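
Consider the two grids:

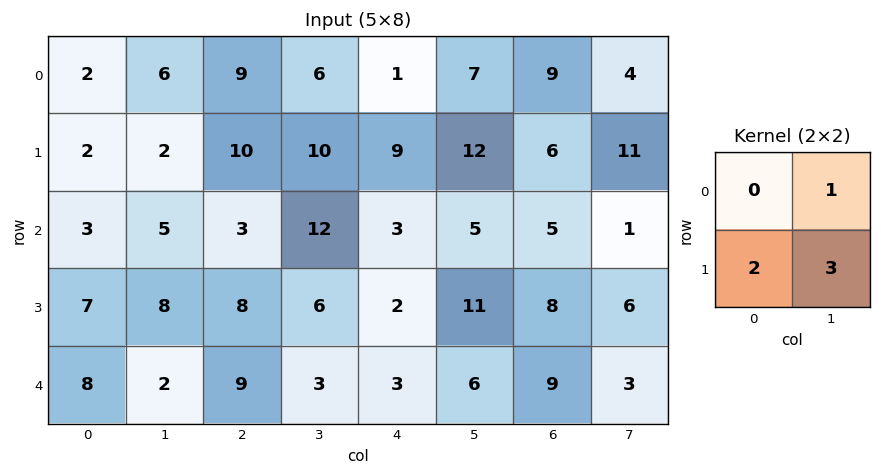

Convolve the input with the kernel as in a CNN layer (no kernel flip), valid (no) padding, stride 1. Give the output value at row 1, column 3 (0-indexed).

The receptive field on the input at this output position is [10 9 / 12 3]. Elementwise product with the kernel and sum: 9·1 + 12·2 + 3·3.

42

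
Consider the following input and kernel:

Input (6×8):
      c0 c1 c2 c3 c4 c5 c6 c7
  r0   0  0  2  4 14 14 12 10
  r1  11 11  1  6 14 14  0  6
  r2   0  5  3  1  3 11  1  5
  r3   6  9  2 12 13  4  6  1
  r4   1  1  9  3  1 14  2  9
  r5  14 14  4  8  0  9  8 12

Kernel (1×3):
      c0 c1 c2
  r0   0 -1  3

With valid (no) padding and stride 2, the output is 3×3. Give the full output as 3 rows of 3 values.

Output[0,0]: The receptive field on the input at this output position is [0 0 2]. Elementwise product with the kernel and sum: 0·-1 + 2·3.

6 38 22
4 8 -8
26 0 -8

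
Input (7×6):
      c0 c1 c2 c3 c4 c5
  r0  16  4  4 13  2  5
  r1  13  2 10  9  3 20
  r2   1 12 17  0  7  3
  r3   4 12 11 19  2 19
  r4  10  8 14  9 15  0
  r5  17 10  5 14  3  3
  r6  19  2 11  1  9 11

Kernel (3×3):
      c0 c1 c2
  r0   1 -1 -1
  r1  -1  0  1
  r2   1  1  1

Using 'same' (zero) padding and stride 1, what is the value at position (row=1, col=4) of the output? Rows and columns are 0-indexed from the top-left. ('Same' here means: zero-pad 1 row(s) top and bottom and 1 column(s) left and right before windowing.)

27

The receptive field on the zero-padded input at this output position is [13 2 5 / 9 3 20 / 0 7 3]. Elementwise product with the kernel and sum: 13·1 + 2·-1 + 5·-1 + 9·-1 + 20·1 + 0·1 + 7·1 + 3·1.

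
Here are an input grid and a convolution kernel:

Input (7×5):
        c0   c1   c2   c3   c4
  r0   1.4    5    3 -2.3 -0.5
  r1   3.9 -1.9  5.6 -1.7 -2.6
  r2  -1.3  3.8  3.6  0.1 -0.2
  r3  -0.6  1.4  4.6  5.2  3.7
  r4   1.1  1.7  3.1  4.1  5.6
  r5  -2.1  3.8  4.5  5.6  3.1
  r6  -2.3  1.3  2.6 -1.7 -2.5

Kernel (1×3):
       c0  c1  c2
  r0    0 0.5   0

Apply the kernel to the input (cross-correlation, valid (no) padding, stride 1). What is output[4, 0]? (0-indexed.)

The receptive field on the input at this output position is [1.1 1.7 3.1]. Elementwise product with the kernel and sum: 1.7·0.5.

0.85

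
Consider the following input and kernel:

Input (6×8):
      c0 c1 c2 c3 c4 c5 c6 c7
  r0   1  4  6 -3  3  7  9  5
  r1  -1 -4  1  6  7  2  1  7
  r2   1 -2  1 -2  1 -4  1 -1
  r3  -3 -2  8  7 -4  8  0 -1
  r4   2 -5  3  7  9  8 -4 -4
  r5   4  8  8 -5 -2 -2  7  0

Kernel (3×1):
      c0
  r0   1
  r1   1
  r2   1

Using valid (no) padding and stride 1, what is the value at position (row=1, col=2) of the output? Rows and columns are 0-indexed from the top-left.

10

The receptive field on the input at this output position is [1 / 1 / 8]. Elementwise product with the kernel and sum: 1·1 + 1·1 + 8·1.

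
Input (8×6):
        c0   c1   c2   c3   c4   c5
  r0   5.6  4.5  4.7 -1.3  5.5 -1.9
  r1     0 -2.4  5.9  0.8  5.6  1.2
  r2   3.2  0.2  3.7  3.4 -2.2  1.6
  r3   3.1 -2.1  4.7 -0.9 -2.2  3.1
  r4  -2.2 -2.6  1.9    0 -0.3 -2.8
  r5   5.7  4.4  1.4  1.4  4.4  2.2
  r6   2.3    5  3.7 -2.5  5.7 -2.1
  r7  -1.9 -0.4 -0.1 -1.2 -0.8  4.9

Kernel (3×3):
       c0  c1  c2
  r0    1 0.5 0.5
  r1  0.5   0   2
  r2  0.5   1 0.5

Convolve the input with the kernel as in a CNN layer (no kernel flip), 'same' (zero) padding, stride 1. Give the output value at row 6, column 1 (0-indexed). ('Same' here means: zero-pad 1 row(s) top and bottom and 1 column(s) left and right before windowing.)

15.75

The receptive field on the zero-padded input at this output position is [5.7 4.4 1.4 / 2.3 5 3.7 / -1.9 -0.4 -0.1]. Elementwise product with the kernel and sum: 5.7·1 + 4.4·0.5 + 1.4·0.5 + 2.3·0.5 + 3.7·2 + -1.9·0.5 + -0.4·1 + -0.1·0.5.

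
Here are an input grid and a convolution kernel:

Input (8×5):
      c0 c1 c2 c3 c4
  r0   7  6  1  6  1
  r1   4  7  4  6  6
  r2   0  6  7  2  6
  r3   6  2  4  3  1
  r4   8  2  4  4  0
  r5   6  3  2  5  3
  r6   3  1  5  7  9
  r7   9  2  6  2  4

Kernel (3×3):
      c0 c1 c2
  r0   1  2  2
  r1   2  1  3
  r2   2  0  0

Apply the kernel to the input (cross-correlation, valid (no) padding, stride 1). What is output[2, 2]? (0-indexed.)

The receptive field on the input at this output position is [7 2 6 / 4 3 1 / 4 4 0]. Elementwise product with the kernel and sum: 7·1 + 2·2 + 6·2 + 4·2 + 3·1 + 1·3 + 4·2.

45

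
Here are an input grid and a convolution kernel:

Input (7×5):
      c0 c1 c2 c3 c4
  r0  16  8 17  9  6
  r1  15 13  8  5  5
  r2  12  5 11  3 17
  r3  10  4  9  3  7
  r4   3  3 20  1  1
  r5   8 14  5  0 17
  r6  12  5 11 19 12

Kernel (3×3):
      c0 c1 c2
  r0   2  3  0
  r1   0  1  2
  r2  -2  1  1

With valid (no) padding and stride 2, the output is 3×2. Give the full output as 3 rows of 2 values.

Output[0,0]: The receptive field on the input at this output position is [16 8 17 / 15 13 8 / 12 5 11]. Elementwise product with the kernel and sum: 16·2 + 8·3 + 13·1 + 8·2 + 12·-2 + 5·1 + 11·1.
Output[0,1]: The receptive field on the input at this output position is [17 9 6 / 8 5 5 / 11 3 17]. Elementwise product with the kernel and sum: 17·2 + 9·3 + 5·1 + 5·2 + 11·-2 + 3·1 + 17·1.

77 74
78 10
31 86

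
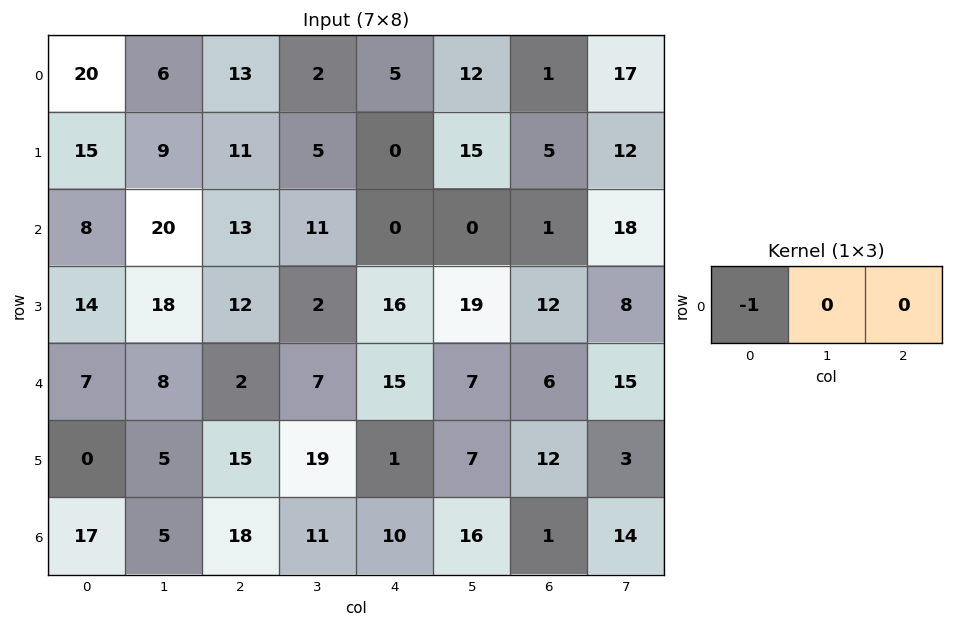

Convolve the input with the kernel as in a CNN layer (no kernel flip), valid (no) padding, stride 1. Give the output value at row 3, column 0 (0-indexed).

-14

The receptive field on the input at this output position is [14 18 12]. Elementwise product with the kernel and sum: 14·-1.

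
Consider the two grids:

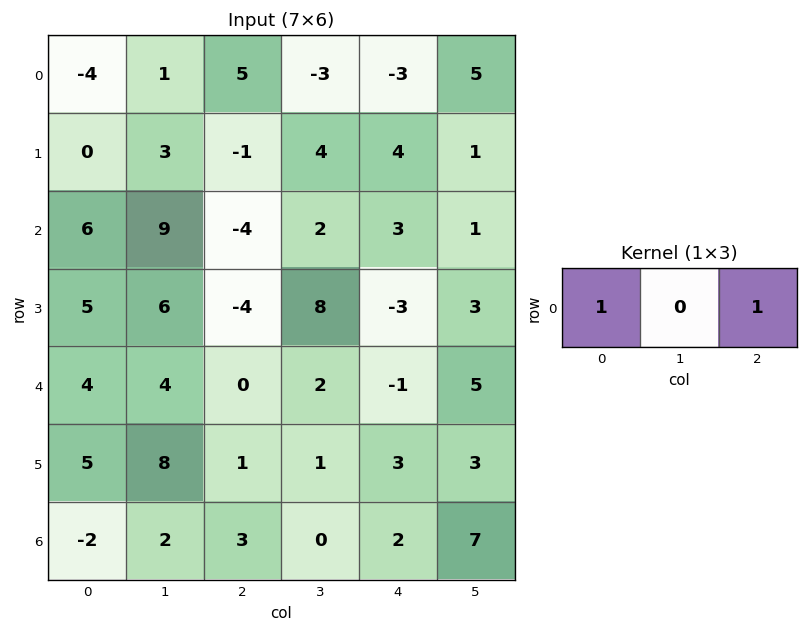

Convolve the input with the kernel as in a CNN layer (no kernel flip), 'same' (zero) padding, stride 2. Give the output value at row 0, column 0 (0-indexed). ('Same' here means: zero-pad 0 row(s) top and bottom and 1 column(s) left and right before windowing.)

The receptive field on the zero-padded input at this output position is [0 -4 1]. Elementwise product with the kernel and sum: 0·1 + 1·1.

1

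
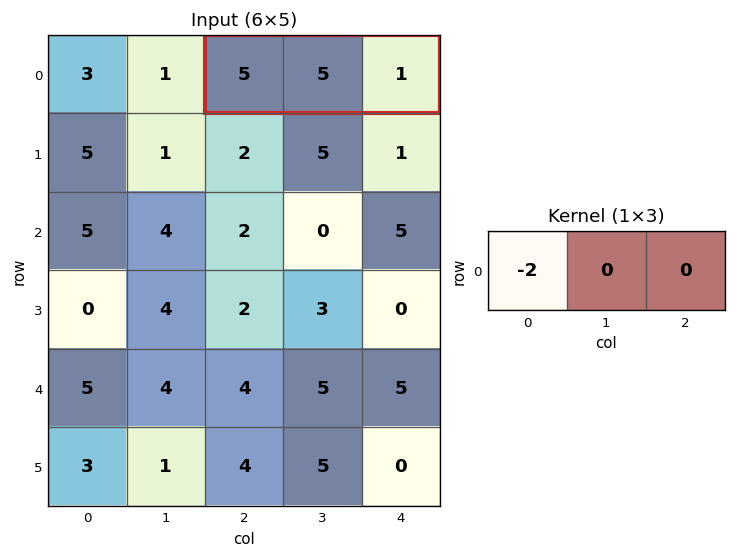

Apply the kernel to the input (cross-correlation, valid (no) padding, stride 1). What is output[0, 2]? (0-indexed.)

The receptive field on the input at this output position is [5 5 1]. Elementwise product with the kernel and sum: 5·-2.

-10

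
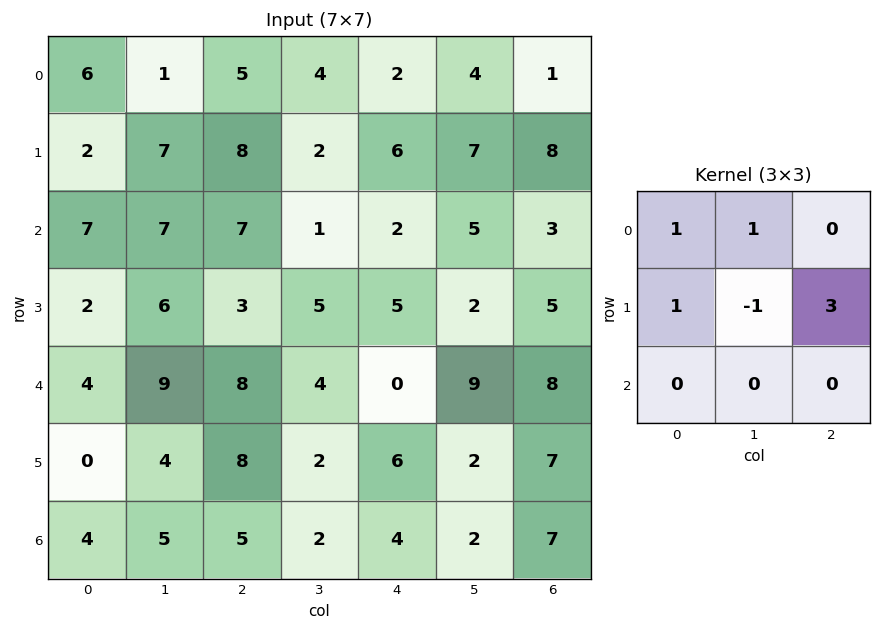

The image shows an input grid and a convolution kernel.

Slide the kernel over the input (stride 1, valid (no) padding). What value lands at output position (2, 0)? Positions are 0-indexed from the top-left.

The receptive field on the input at this output position is [7 7 7 / 2 6 3 / 4 9 8]. Elementwise product with the kernel and sum: 7·1 + 7·1 + 2·1 + 6·-1 + 3·3.

19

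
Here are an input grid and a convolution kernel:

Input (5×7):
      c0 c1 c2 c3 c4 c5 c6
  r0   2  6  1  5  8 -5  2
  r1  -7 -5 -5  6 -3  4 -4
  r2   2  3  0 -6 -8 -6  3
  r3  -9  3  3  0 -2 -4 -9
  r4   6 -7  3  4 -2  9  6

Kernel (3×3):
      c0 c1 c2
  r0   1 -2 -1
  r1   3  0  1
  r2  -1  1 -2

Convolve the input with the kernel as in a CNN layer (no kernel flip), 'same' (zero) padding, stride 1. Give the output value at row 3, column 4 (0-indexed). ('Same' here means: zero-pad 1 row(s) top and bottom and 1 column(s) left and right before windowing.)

The receptive field on the zero-padded input at this output position is [-6 -8 -6 / 0 -2 -4 / 4 -2 9]. Elementwise product with the kernel and sum: -6·1 + -8·-2 + -6·-1 + 0·3 + -4·1 + 4·-1 + -2·1 + 9·-2.

-12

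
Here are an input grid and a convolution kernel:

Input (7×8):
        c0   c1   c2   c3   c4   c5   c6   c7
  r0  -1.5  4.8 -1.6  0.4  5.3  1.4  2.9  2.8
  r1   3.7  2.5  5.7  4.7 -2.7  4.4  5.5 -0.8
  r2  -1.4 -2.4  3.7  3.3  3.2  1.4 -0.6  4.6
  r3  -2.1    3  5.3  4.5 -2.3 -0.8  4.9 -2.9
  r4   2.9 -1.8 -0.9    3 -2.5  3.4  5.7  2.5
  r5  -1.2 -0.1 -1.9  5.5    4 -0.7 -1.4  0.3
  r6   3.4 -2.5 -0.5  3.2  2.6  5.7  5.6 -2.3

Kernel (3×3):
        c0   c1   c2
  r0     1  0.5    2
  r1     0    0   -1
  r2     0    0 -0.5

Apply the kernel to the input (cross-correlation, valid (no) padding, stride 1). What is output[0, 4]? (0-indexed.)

The receptive field on the input at this output position is [5.3 1.4 2.9 / -2.7 4.4 5.5 / 3.2 1.4 -0.6]. Elementwise product with the kernel and sum: 5.3·1 + 1.4·0.5 + 2.9·2 + 5.5·-1 + -0.6·-0.5.

6.6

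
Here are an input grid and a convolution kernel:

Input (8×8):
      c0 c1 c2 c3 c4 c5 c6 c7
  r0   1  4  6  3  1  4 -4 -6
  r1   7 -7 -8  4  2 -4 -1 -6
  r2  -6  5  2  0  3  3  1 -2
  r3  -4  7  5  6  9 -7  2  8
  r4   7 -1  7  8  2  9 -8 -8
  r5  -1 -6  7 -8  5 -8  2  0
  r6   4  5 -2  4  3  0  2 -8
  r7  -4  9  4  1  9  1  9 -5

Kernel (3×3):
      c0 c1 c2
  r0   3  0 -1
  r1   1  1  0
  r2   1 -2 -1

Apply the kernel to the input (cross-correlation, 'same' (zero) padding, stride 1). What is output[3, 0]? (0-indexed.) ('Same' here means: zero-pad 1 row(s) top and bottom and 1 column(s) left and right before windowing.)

-22

The receptive field on the zero-padded input at this output position is [0 -6 5 / 0 -4 7 / 0 7 -1]. Elementwise product with the kernel and sum: 0·3 + 5·-1 + 0·1 + -4·1 + 0·1 + 7·-2 + -1·-1.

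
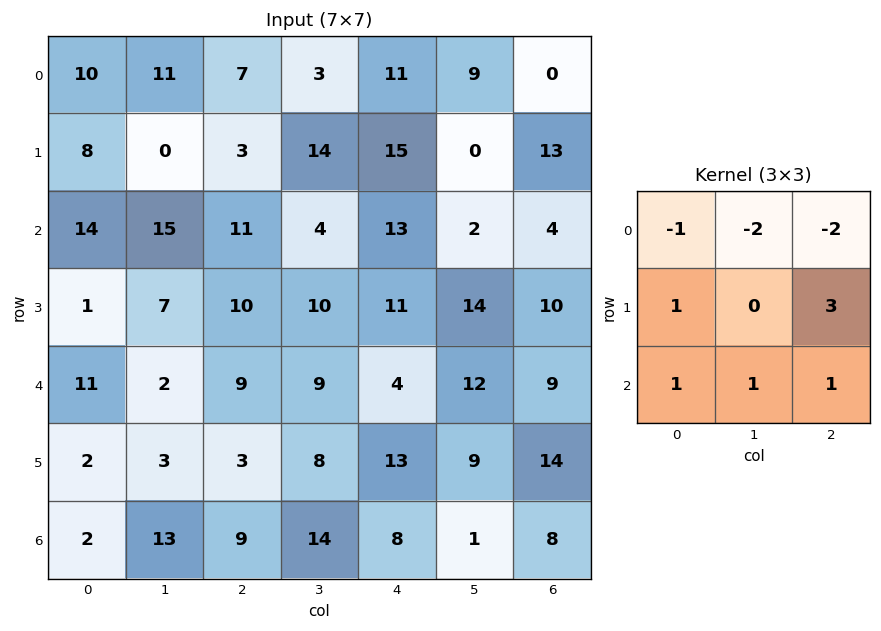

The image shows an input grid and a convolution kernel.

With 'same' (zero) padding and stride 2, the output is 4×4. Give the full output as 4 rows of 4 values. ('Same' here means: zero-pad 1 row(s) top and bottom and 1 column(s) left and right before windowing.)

41 37 59 22
37 20 1 0
-5 -4 15 1
29 30 -35 -36

Output[0,0]: The receptive field on the zero-padded input at this output position is [0 0 0 / 0 10 11 / 0 8 0]. Elementwise product with the kernel and sum: 0·-1 + 0·-2 + 0·-2 + 0·1 + 11·3 + 0·1 + 8·1 + 0·1.
Output[0,1]: The receptive field on the zero-padded input at this output position is [0 0 0 / 11 7 3 / 0 3 14]. Elementwise product with the kernel and sum: 0·-1 + 0·-2 + 0·-2 + 11·1 + 3·3 + 0·1 + 3·1 + 14·1.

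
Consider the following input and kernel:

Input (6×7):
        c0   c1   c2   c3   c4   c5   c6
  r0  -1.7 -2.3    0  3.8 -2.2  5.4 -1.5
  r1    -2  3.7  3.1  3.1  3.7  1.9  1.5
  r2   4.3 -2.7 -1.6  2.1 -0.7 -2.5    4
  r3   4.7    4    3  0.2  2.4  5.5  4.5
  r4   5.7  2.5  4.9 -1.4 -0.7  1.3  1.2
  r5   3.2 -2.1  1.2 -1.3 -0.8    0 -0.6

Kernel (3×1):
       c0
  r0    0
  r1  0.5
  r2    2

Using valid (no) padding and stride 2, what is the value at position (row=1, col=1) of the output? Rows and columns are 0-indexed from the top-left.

11.3

The receptive field on the input at this output position is [-1.6 / 3 / 4.9]. Elementwise product with the kernel and sum: 3·0.5 + 4.9·2.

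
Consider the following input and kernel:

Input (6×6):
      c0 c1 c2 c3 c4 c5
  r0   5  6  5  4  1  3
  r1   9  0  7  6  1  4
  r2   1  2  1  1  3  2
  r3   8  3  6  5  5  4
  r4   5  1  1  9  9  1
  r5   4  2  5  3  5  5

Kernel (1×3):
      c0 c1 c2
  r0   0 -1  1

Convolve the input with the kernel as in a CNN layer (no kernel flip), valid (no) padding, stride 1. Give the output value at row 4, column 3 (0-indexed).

-8

The receptive field on the input at this output position is [9 9 1]. Elementwise product with the kernel and sum: 9·-1 + 1·1.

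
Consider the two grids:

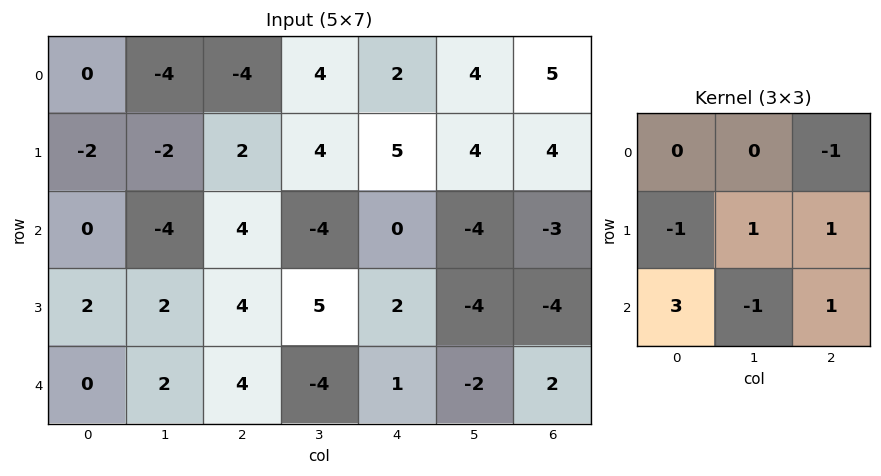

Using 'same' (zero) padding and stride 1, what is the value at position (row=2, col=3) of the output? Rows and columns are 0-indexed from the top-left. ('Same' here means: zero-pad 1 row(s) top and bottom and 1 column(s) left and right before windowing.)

-4

The receptive field on the zero-padded input at this output position is [2 4 5 / 4 -4 0 / 4 5 2]. Elementwise product with the kernel and sum: 5·-1 + 4·-1 + -4·1 + 0·1 + 4·3 + 5·-1 + 2·1.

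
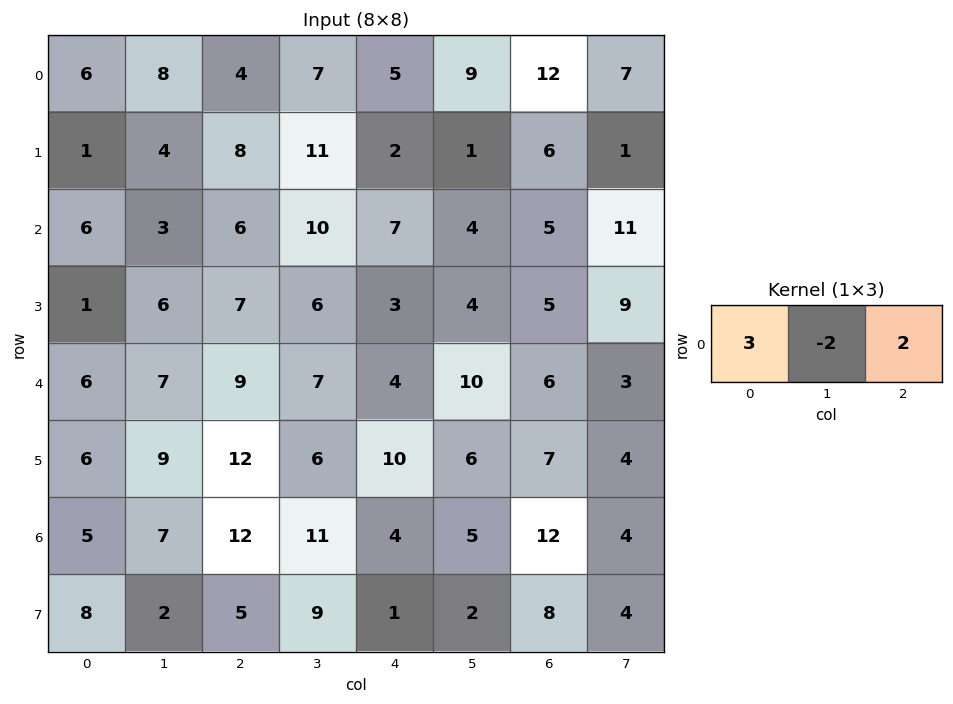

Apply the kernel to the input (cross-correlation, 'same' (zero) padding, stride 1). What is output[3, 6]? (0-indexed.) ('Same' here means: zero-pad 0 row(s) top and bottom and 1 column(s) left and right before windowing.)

20

The receptive field on the zero-padded input at this output position is [4 5 9]. Elementwise product with the kernel and sum: 4·3 + 5·-2 + 9·2.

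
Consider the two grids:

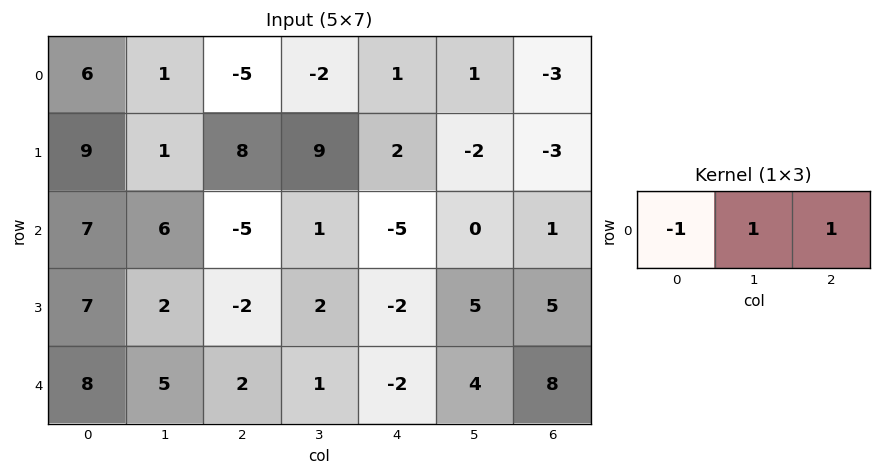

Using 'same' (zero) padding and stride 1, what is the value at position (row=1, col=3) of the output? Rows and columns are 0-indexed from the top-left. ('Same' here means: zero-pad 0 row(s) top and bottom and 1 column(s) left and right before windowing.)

3

The receptive field on the zero-padded input at this output position is [8 9 2]. Elementwise product with the kernel and sum: 8·-1 + 9·1 + 2·1.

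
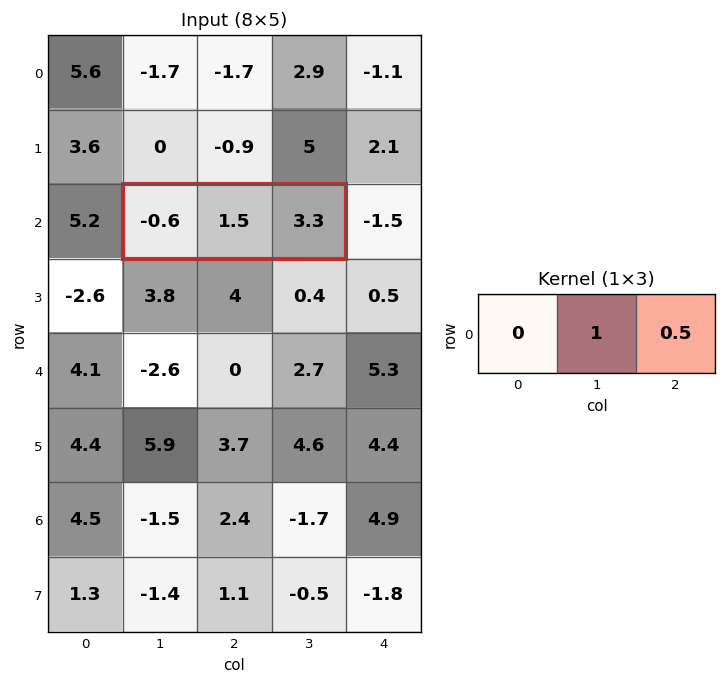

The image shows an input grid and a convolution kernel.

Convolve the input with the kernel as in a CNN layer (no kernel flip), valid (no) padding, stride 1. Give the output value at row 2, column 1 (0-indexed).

3.15

The receptive field on the input at this output position is [-0.6 1.5 3.3]. Elementwise product with the kernel and sum: 1.5·1 + 3.3·0.5.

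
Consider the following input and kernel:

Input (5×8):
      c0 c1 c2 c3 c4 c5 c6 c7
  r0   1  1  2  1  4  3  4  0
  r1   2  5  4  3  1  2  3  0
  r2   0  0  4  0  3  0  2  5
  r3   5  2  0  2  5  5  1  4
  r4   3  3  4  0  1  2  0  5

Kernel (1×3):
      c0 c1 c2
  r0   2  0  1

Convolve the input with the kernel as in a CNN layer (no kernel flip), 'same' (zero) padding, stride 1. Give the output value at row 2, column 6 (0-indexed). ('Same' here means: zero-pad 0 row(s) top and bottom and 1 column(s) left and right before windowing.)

The receptive field on the zero-padded input at this output position is [0 2 5]. Elementwise product with the kernel and sum: 0·2 + 5·1.

5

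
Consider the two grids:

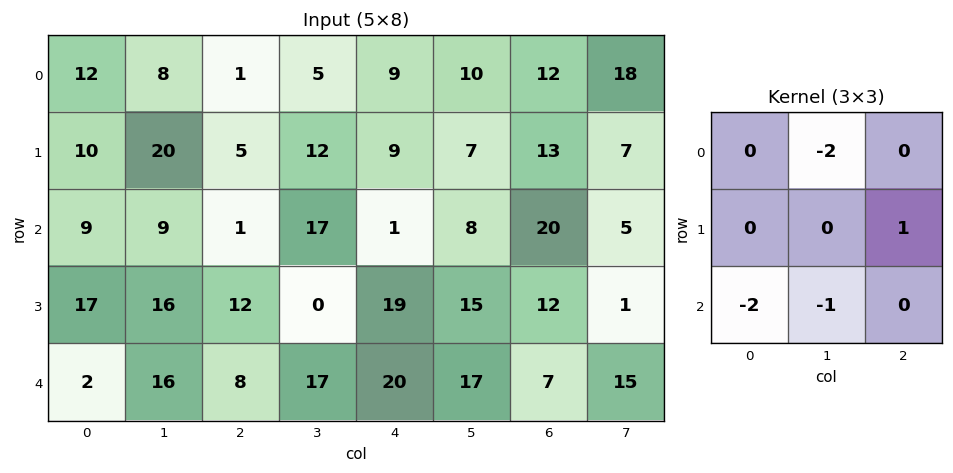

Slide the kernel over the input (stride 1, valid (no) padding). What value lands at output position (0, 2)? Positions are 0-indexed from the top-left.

The receptive field on the input at this output position is [1 5 9 / 5 12 9 / 1 17 1]. Elementwise product with the kernel and sum: 5·-2 + 9·1 + 1·-2 + 17·-1.

-20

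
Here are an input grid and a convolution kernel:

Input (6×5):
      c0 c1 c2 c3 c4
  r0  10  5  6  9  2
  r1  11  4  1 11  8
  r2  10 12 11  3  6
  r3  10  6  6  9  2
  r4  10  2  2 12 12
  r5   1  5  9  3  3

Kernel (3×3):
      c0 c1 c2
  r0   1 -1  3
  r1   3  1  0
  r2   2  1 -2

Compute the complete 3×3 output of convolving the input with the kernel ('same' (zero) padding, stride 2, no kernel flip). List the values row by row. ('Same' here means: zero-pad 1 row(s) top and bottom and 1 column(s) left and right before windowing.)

Output[0,0]: The receptive field on the zero-padded input at this output position is [0 0 0 / 0 10 5 / 0 11 4]. Elementwise product with the kernel and sum: 0·1 + 0·-1 + 0·3 + 0·3 + 10·1 + 0·2 + 11·1 + 4·-2.
Output[0,1]: The receptive field on the zero-padded input at this output position is [0 0 0 / 5 6 9 / 4 1 11]. Elementwise product with the kernel and sum: 0·1 + 0·-1 + 0·3 + 5·3 + 6·1 + 4·2 + 1·1 + 11·-2.

13 8 59
9 83 38
9 48 64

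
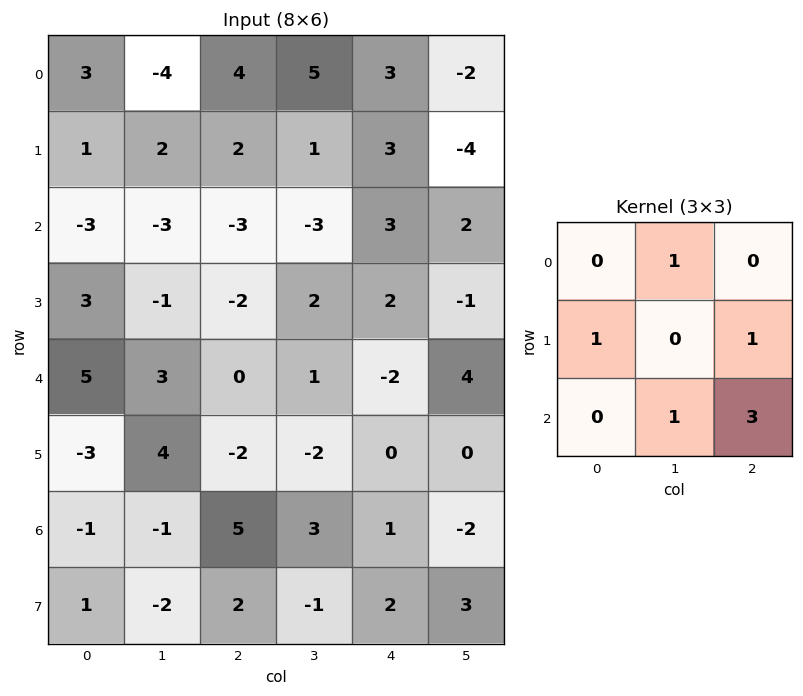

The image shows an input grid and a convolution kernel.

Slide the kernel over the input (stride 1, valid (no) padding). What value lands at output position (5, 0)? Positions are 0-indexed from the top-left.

12

The receptive field on the input at this output position is [-3 4 -2 / -1 -1 5 / 1 -2 2]. Elementwise product with the kernel and sum: 4·1 + -1·1 + 5·1 + -2·1 + 2·3.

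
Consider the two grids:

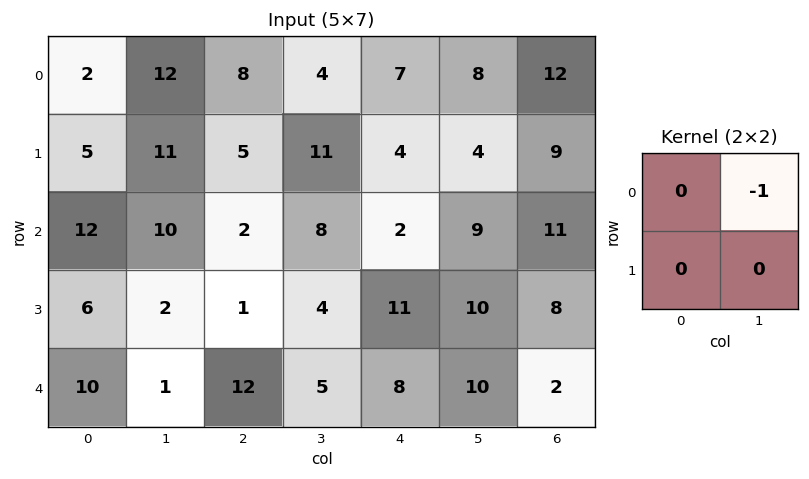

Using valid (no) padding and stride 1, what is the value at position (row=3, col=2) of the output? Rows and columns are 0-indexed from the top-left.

-4

The receptive field on the input at this output position is [1 4 / 12 5]. Elementwise product with the kernel and sum: 4·-1.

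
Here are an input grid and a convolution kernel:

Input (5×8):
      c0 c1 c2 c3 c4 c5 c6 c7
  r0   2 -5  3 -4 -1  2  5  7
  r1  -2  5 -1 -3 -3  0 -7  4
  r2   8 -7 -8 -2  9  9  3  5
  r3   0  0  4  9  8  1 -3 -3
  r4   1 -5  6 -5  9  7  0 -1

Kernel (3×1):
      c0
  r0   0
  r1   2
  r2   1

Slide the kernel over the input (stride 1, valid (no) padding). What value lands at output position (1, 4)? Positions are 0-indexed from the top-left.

26

The receptive field on the input at this output position is [-3 / 9 / 8]. Elementwise product with the kernel and sum: 9·2 + 8·1.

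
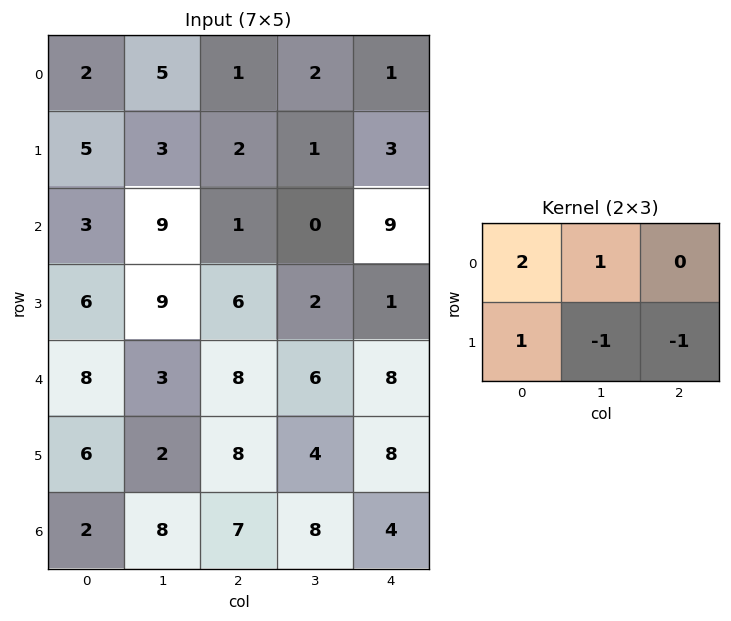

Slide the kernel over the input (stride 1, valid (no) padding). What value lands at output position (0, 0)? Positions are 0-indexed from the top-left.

9

The receptive field on the input at this output position is [2 5 1 / 5 3 2]. Elementwise product with the kernel and sum: 2·2 + 5·1 + 5·1 + 3·-1 + 2·-1.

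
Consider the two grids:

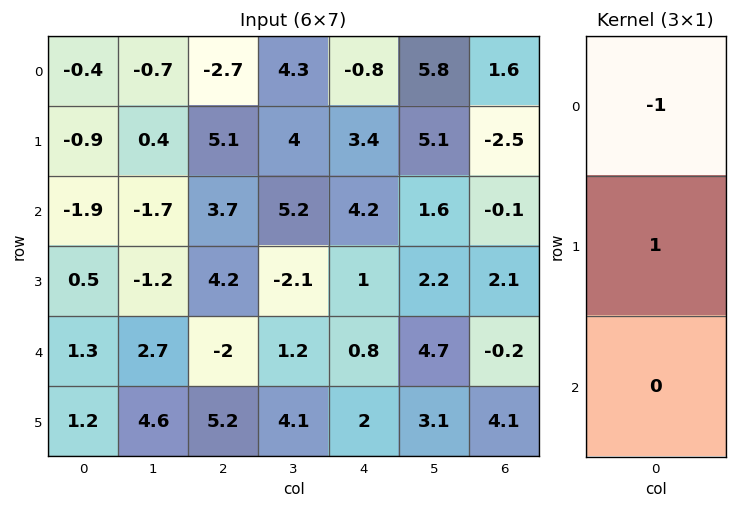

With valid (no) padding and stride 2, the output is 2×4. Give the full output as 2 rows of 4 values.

-0.5 7.8 4.2 -4.1
2.4 0.5 -3.2 2.2

Output[0,0]: The receptive field on the input at this output position is [-0.4 / -0.9 / -1.9]. Elementwise product with the kernel and sum: -0.4·-1 + -0.9·1.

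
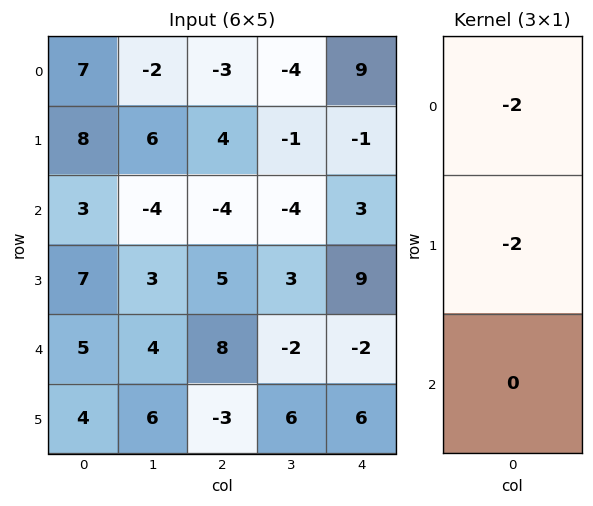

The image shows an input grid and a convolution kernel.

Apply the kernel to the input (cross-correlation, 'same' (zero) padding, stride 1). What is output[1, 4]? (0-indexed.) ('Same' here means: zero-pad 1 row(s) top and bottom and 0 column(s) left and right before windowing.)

The receptive field on the zero-padded input at this output position is [9 / -1 / 3]. Elementwise product with the kernel and sum: 9·-2 + -1·-2.

-16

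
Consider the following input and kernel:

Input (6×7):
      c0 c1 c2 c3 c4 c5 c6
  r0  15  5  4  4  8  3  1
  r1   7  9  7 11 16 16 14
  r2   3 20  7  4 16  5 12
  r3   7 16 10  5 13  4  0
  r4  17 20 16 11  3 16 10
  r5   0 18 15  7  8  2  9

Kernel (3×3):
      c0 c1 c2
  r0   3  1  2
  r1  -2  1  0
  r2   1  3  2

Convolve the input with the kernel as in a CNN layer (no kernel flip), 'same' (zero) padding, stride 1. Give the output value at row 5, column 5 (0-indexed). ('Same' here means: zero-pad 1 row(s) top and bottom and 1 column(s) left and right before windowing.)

The receptive field on the zero-padded input at this output position is [3 16 10 / 8 2 9 / 0 0 0]. Elementwise product with the kernel and sum: 3·3 + 16·1 + 10·2 + 8·-2 + 2·1 + 0·1 + 0·3 + 0·2.

31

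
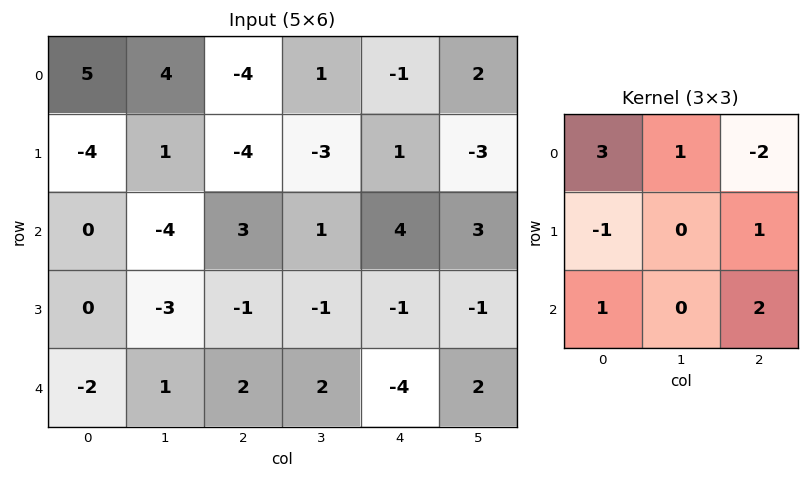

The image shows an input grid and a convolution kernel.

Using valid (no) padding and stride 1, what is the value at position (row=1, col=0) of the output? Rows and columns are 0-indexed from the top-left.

The receptive field on the input at this output position is [-4 1 -4 / 0 -4 3 / 0 -3 -1]. Elementwise product with the kernel and sum: -4·3 + 1·1 + -4·-2 + 0·-1 + 3·1 + 0·1 + -1·2.

-2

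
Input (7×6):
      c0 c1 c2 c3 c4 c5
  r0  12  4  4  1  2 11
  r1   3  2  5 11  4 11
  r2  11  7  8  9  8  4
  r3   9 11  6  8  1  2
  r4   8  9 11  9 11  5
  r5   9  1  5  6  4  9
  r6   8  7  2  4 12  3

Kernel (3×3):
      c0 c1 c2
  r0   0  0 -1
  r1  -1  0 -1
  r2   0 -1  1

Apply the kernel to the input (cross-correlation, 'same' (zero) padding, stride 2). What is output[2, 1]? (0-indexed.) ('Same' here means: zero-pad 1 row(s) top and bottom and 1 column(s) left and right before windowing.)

The receptive field on the zero-padded input at this output position is [11 6 8 / 9 11 9 / 1 5 6]. Elementwise product with the kernel and sum: 8·-1 + 9·-1 + 9·-1 + 5·-1 + 6·1.

-25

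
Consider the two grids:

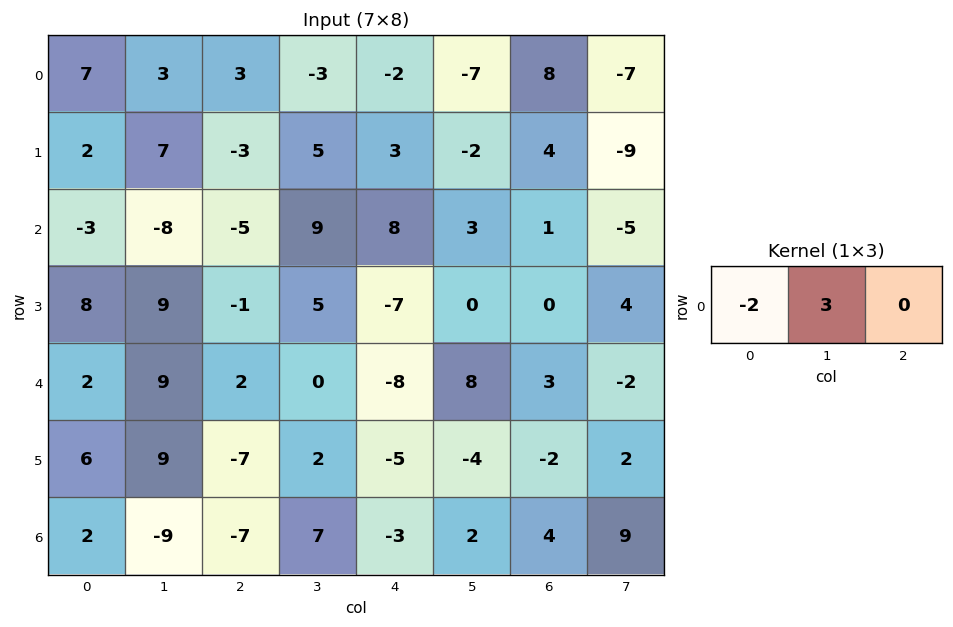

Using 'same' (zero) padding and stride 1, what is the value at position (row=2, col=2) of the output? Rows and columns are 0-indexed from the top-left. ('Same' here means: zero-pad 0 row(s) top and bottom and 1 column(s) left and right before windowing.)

1

The receptive field on the zero-padded input at this output position is [-8 -5 9]. Elementwise product with the kernel and sum: -8·-2 + -5·3.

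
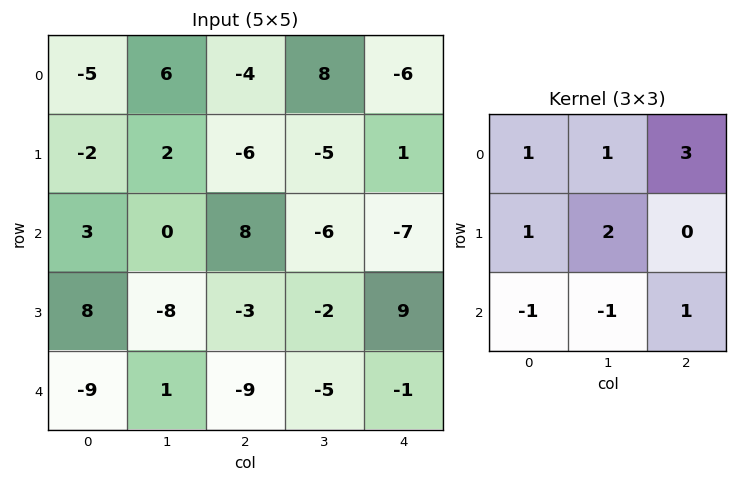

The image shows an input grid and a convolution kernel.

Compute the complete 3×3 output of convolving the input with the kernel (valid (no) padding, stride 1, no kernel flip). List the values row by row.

-4 2 -39
-18 6 2
18 -21 -13

Output[0,0]: The receptive field on the input at this output position is [-5 6 -4 / -2 2 -6 / 3 0 8]. Elementwise product with the kernel and sum: -5·1 + 6·1 + -4·3 + -2·1 + 2·2 + 3·-1 + 0·-1 + 8·1.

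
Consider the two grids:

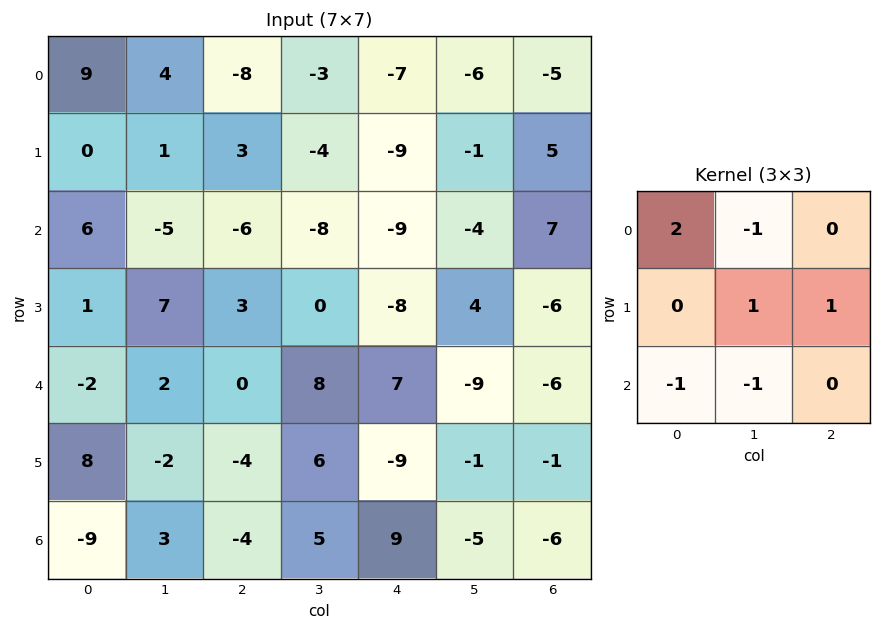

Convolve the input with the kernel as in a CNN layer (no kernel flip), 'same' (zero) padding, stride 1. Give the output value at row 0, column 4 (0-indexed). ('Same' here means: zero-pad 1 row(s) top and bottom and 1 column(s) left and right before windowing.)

0

The receptive field on the zero-padded input at this output position is [0 0 0 / -3 -7 -6 / -4 -9 -1]. Elementwise product with the kernel and sum: 0·2 + 0·-1 + -7·1 + -6·1 + -4·-1 + -9·-1.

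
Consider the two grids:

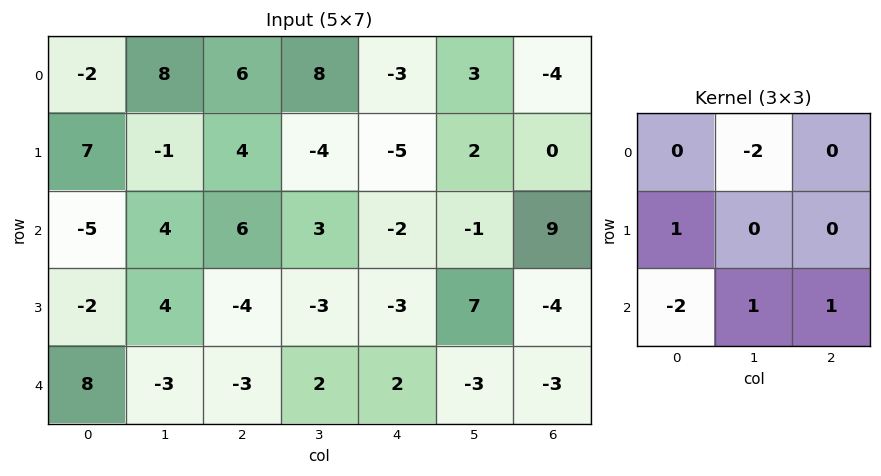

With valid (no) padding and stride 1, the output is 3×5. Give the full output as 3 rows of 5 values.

Output[0,0]: The receptive field on the input at this output position is [-2 8 6 / 7 -1 4 / -5 4 6]. Elementwise product with the kernel and sum: 8·-2 + 7·1 + -5·-2 + 4·1 + 6·1.
Output[0,1]: The receptive field on the input at this output position is [8 6 8 / -1 4 -4 / 4 6 3]. Elementwise product with the kernel and sum: 6·-2 + -1·1 + 4·-2 + 6·1 + 3·1.

11 -12 -23 -7 1
1 -19 16 23 3
-32 -3 0 -4 -11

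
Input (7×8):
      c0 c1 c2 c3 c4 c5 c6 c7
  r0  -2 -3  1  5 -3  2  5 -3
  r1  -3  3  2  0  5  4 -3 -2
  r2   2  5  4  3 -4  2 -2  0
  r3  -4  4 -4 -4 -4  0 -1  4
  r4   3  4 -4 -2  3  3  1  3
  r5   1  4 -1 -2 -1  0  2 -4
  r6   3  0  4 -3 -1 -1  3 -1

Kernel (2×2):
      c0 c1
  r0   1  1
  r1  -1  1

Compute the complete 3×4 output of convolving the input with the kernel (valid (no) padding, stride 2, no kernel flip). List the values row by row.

Output[0,0]: The receptive field on the input at this output position is [-2 -3 / -3 3]. Elementwise product with the kernel and sum: -2·1 + -3·1 + -3·-1 + 3·1.
Output[0,1]: The receptive field on the input at this output position is [1 5 / 2 0]. Elementwise product with the kernel and sum: 1·1 + 5·1 + 2·-1 + 0·1.

1 4 -2 3
15 7 2 3
10 -7 7 -2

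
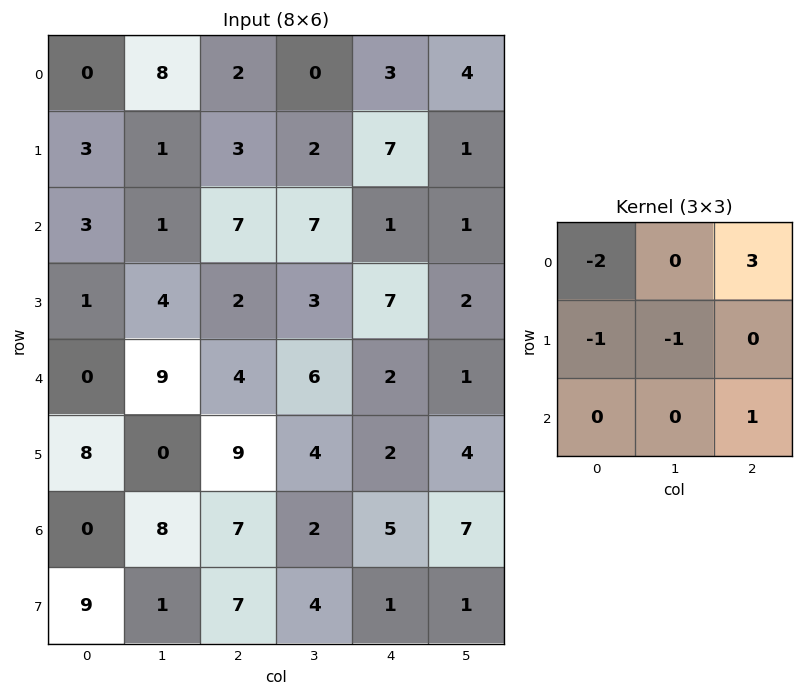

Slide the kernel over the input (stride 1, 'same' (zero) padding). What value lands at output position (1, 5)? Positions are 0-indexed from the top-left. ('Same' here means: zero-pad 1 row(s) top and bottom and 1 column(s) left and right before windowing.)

-14

The receptive field on the zero-padded input at this output position is [3 4 0 / 7 1 0 / 1 1 0]. Elementwise product with the kernel and sum: 3·-2 + 0·3 + 7·-1 + 1·-1 + 0·1.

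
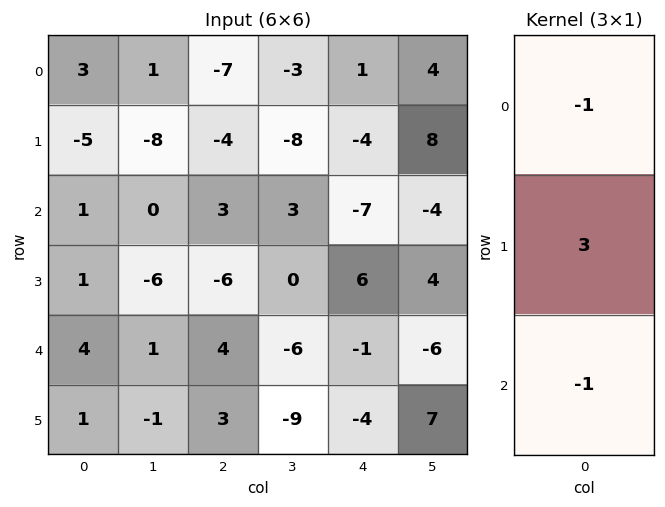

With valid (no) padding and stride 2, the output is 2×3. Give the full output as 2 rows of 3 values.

Output[0,0]: The receptive field on the input at this output position is [3 / -5 / 1]. Elementwise product with the kernel and sum: 3·-1 + -5·3 + 1·-1.
Output[0,1]: The receptive field on the input at this output position is [-7 / -4 / 3]. Elementwise product with the kernel and sum: -7·-1 + -4·3 + 3·-1.

-19 -8 -6
-2 -25 26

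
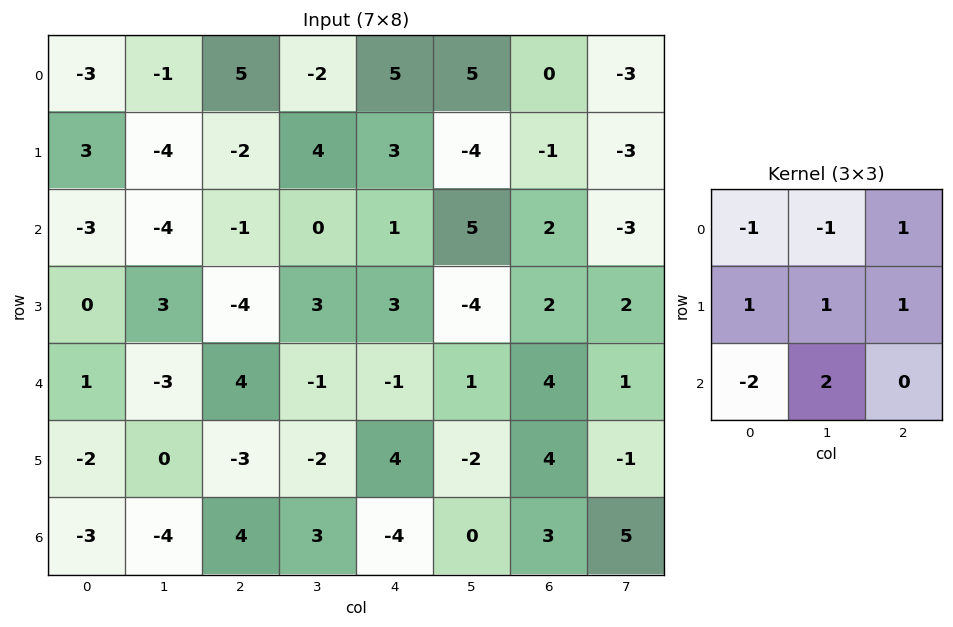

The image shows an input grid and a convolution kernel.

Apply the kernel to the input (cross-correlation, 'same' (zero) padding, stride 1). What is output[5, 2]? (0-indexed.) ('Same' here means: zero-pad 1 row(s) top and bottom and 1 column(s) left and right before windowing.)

The receptive field on the zero-padded input at this output position is [-3 4 -1 / 0 -3 -2 / -4 4 3]. Elementwise product with the kernel and sum: -3·-1 + 4·-1 + -1·1 + 0·1 + -3·1 + -2·1 + -4·-2 + 4·2.

9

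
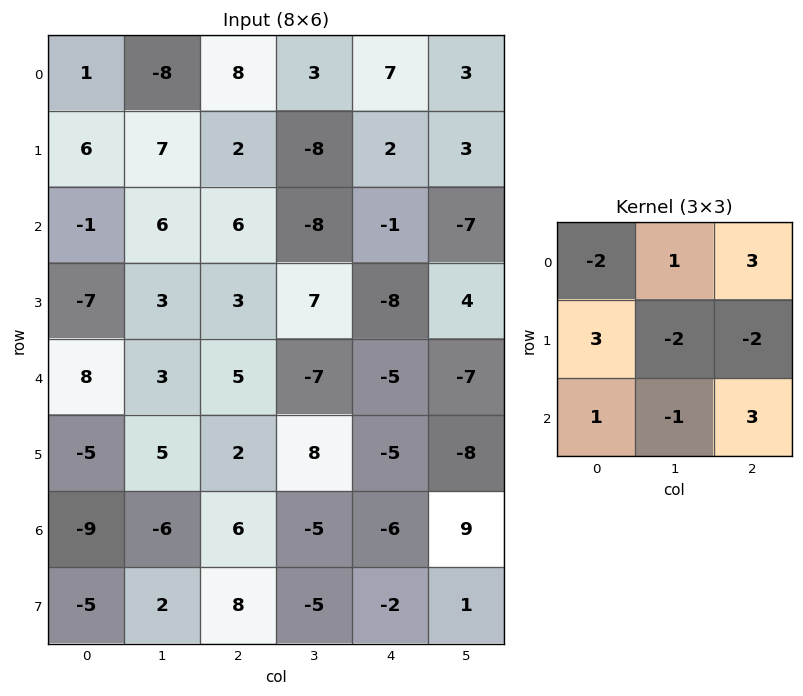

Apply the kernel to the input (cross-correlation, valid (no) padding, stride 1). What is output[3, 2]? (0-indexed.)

The receptive field on the input at this output position is [3 7 -8 / 5 -7 -5 / 2 8 -5]. Elementwise product with the kernel and sum: 3·-2 + 7·1 + -8·3 + 5·3 + -7·-2 + -5·-2 + 2·1 + 8·-1 + -5·3.

-5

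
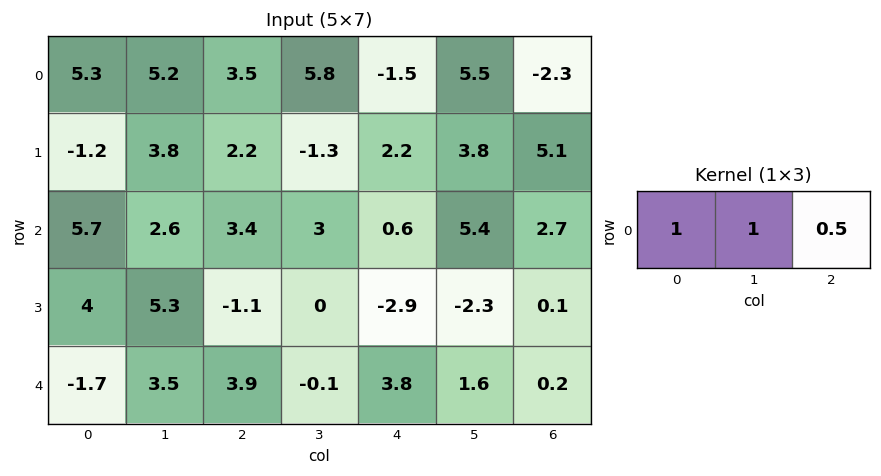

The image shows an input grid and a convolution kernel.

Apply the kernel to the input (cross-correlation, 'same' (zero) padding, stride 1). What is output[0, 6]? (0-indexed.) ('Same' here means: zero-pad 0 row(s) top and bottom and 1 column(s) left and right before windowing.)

The receptive field on the zero-padded input at this output position is [5.5 -2.3 0]. Elementwise product with the kernel and sum: 5.5·1 + -2.3·1 + 0·0.5.

3.2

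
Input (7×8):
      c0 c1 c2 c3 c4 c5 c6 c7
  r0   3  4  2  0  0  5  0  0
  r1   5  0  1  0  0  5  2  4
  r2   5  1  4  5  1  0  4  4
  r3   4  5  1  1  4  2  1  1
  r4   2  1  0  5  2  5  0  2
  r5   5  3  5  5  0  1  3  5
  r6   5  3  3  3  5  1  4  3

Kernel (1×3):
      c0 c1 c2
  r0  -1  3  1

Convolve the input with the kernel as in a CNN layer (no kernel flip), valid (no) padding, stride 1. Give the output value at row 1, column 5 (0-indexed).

The receptive field on the input at this output position is [5 2 4]. Elementwise product with the kernel and sum: 5·-1 + 2·3 + 4·1.

5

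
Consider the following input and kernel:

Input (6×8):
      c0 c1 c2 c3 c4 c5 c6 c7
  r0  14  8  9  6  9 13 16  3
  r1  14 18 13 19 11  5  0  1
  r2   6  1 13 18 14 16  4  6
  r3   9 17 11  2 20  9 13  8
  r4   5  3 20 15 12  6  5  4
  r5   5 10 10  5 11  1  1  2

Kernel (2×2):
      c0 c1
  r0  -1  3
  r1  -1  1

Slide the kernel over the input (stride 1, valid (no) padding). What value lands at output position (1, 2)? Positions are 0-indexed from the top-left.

The receptive field on the input at this output position is [13 19 / 13 18]. Elementwise product with the kernel and sum: 13·-1 + 19·3 + 13·-1 + 18·1.

49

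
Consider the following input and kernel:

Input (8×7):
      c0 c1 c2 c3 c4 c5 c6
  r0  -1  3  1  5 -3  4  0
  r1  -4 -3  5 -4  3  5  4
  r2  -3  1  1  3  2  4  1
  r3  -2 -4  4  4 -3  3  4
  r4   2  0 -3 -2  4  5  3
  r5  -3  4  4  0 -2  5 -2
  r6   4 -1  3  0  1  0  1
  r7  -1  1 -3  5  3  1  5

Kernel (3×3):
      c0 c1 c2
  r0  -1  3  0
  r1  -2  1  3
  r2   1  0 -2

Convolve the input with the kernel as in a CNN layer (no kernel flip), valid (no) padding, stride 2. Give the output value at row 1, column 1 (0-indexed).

-16

The receptive field on the input at this output position is [1 3 2 / 4 4 -3 / -3 -2 4]. Elementwise product with the kernel and sum: 1·-1 + 3·3 + 4·-2 + 4·1 + -3·3 + -3·1 + 4·-2.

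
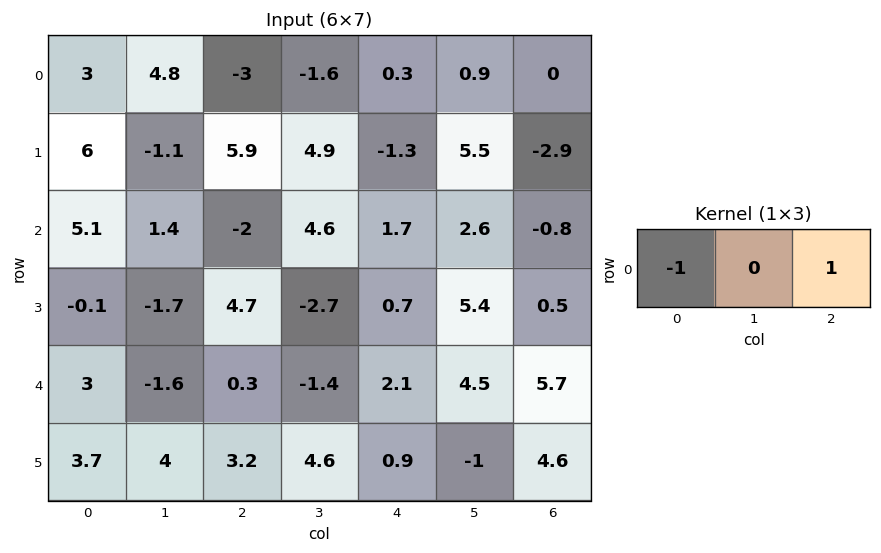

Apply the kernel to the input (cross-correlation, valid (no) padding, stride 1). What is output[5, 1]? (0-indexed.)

0.6

The receptive field on the input at this output position is [4 3.2 4.6]. Elementwise product with the kernel and sum: 4·-1 + 4.6·1.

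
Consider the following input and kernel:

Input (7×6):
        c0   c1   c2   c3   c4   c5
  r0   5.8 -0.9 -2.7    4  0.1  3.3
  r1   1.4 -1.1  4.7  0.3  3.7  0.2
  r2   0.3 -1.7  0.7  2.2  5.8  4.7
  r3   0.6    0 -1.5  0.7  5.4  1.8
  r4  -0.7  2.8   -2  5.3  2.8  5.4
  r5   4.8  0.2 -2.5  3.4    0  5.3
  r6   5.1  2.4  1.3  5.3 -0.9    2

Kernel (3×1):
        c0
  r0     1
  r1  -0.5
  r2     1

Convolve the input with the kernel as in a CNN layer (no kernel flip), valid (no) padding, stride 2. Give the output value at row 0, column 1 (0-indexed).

-4.35

The receptive field on the input at this output position is [-2.7 / 4.7 / 0.7]. Elementwise product with the kernel and sum: -2.7·1 + 4.7·-0.5 + 0.7·1.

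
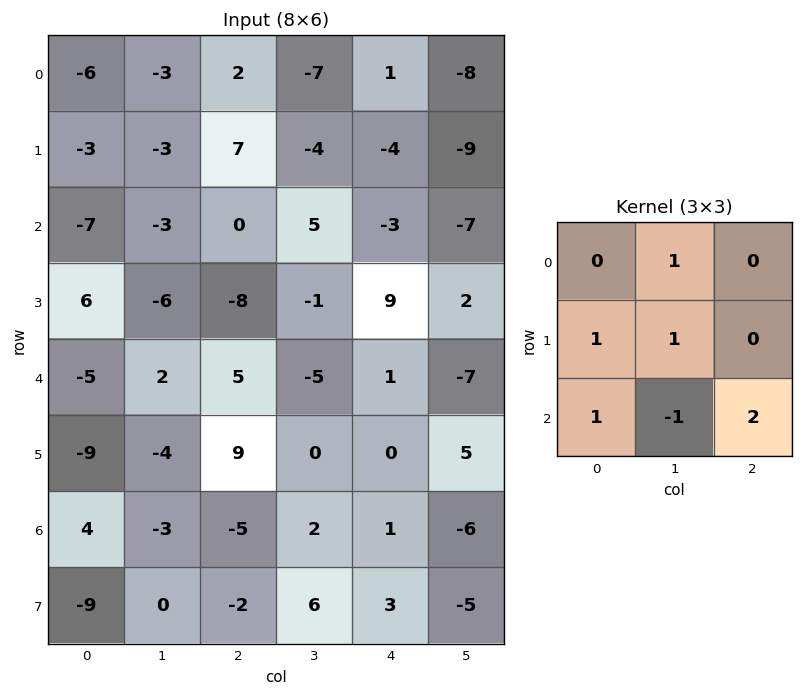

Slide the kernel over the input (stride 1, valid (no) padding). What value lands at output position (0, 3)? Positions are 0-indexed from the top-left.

The receptive field on the input at this output position is [-7 1 -8 / -4 -4 -9 / 5 -3 -7]. Elementwise product with the kernel and sum: 1·1 + -4·1 + -4·1 + 5·1 + -3·-1 + -7·2.

-13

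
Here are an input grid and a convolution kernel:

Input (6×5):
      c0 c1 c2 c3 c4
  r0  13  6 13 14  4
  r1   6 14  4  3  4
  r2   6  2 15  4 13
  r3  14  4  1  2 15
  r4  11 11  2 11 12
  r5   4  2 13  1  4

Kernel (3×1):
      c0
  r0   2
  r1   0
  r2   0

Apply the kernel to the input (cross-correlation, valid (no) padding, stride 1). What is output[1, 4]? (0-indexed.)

8

The receptive field on the input at this output position is [4 / 13 / 15]. Elementwise product with the kernel and sum: 4·2.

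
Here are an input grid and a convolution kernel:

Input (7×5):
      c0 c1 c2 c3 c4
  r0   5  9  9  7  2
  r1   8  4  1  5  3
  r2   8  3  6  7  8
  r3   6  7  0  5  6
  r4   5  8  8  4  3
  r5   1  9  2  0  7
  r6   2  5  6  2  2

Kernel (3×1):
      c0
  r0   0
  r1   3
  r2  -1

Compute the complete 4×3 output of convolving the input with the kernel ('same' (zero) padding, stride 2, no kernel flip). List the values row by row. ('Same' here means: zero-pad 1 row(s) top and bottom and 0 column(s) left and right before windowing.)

7 26 3
18 18 18
14 22 2
6 18 6

Output[0,0]: The receptive field on the zero-padded input at this output position is [0 / 5 / 8]. Elementwise product with the kernel and sum: 5·3 + 8·-1.
Output[0,1]: The receptive field on the zero-padded input at this output position is [0 / 9 / 1]. Elementwise product with the kernel and sum: 9·3 + 1·-1.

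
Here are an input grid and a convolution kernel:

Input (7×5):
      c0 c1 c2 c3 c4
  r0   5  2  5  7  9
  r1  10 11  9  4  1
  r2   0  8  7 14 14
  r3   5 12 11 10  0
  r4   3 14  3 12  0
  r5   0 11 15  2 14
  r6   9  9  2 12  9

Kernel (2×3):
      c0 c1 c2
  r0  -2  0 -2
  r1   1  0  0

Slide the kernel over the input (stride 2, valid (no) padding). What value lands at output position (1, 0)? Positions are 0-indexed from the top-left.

The receptive field on the input at this output position is [0 8 7 / 5 12 11]. Elementwise product with the kernel and sum: 0·-2 + 7·-2 + 5·1.

-9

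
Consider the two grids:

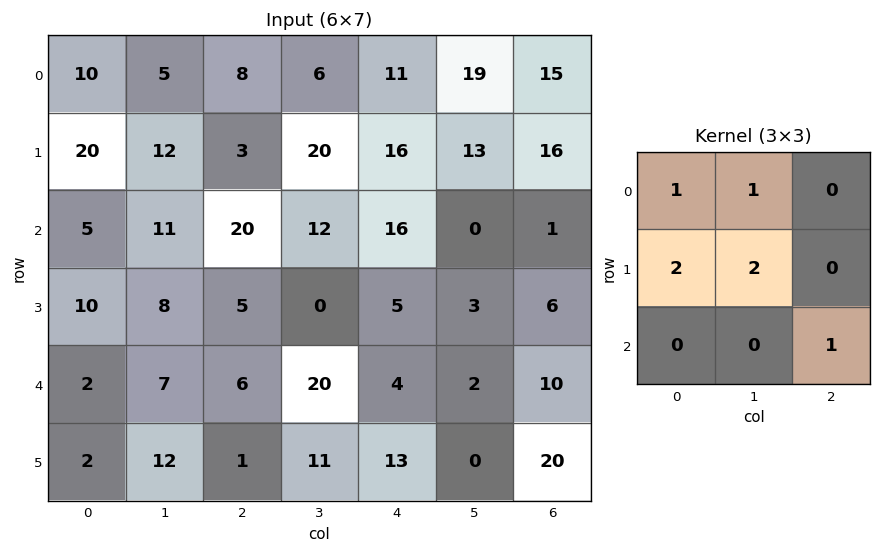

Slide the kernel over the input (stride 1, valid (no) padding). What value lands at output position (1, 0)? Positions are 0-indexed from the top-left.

69

The receptive field on the input at this output position is [20 12 3 / 5 11 20 / 10 8 5]. Elementwise product with the kernel and sum: 20·1 + 12·1 + 5·2 + 11·2 + 5·1.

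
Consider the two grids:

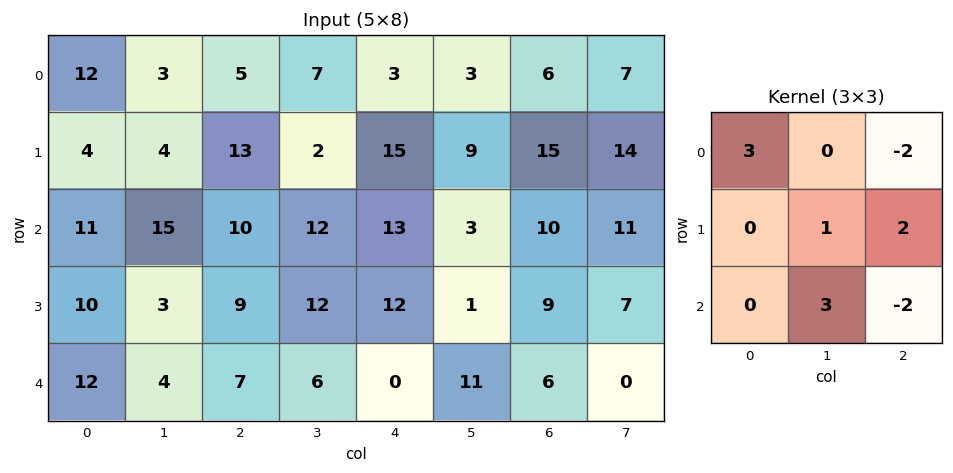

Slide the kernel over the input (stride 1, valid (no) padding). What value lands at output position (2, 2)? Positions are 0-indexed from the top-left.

58

The receptive field on the input at this output position is [10 12 13 / 9 12 12 / 7 6 0]. Elementwise product with the kernel and sum: 10·3 + 13·-2 + 12·1 + 12·2 + 6·3 + 0·-2.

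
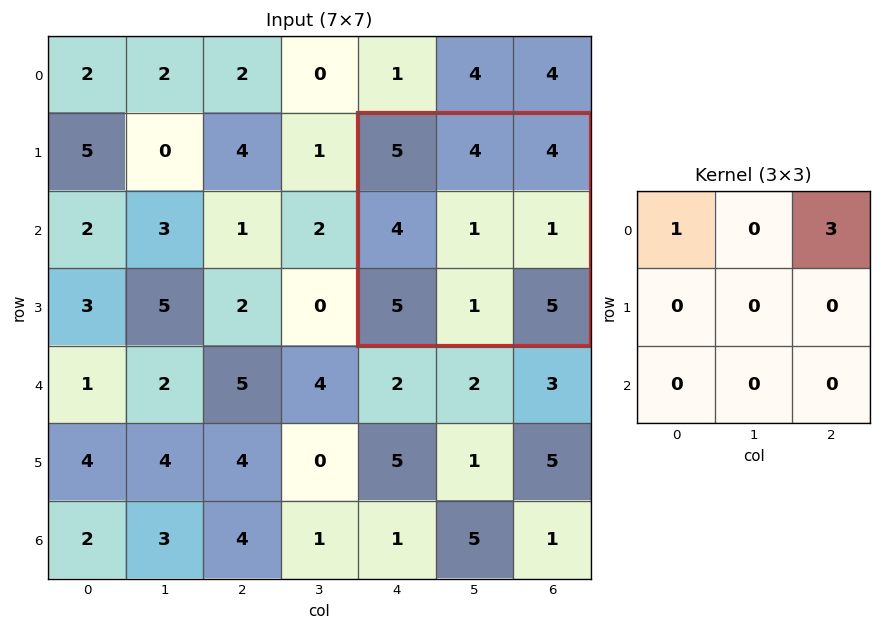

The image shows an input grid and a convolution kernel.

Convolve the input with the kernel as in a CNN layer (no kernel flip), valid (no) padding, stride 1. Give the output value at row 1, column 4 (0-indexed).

The receptive field on the input at this output position is [5 4 4 / 4 1 1 / 5 1 5]. Elementwise product with the kernel and sum: 5·1 + 4·3.

17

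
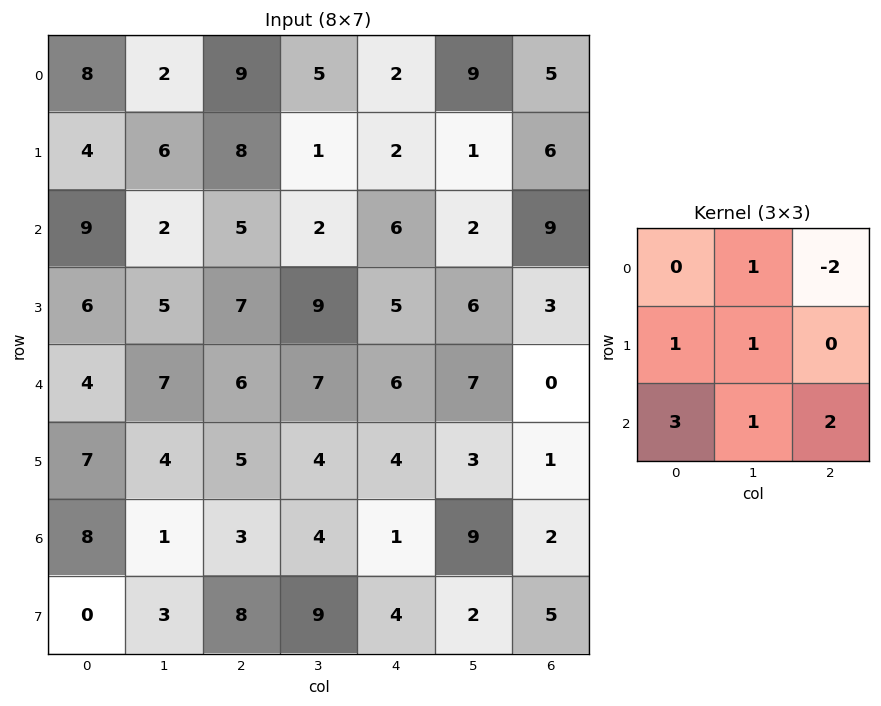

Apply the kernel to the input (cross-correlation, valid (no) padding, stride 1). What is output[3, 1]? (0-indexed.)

The receptive field on the input at this output position is [5 7 9 / 7 6 7 / 4 5 4]. Elementwise product with the kernel and sum: 7·1 + 9·-2 + 7·1 + 6·1 + 4·3 + 5·1 + 4·2.

27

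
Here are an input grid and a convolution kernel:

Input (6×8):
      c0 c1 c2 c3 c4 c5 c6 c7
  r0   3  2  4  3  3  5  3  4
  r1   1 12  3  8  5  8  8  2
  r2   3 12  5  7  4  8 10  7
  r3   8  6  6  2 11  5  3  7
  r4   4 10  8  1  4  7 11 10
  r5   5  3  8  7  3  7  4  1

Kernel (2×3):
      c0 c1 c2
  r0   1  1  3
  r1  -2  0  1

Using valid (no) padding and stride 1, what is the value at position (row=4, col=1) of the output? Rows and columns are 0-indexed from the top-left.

22

The receptive field on the input at this output position is [10 8 1 / 3 8 7]. Elementwise product with the kernel and sum: 10·1 + 8·1 + 1·3 + 3·-2 + 7·1.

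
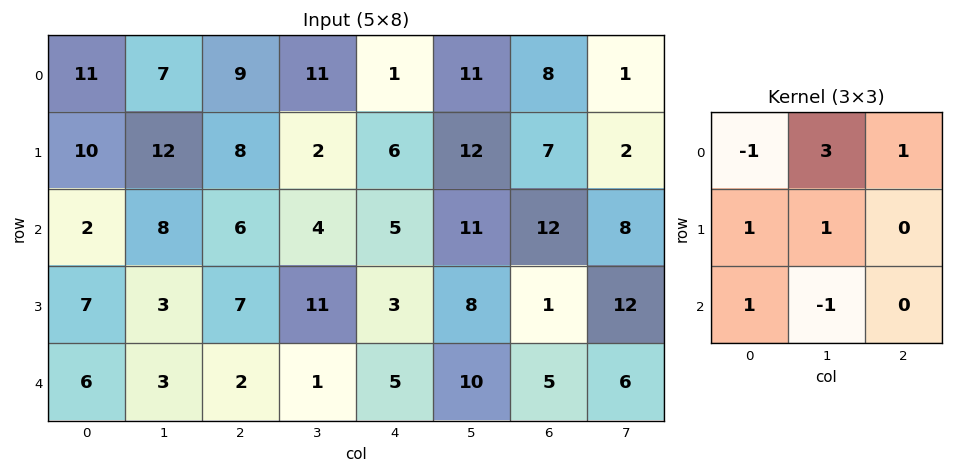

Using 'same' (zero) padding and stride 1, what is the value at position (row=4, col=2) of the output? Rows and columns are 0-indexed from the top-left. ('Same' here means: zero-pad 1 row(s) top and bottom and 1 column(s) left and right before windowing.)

The receptive field on the zero-padded input at this output position is [3 7 11 / 3 2 1 / 0 0 0]. Elementwise product with the kernel and sum: 3·-1 + 7·3 + 11·1 + 3·1 + 2·1 + 0·1 + 0·-1.

34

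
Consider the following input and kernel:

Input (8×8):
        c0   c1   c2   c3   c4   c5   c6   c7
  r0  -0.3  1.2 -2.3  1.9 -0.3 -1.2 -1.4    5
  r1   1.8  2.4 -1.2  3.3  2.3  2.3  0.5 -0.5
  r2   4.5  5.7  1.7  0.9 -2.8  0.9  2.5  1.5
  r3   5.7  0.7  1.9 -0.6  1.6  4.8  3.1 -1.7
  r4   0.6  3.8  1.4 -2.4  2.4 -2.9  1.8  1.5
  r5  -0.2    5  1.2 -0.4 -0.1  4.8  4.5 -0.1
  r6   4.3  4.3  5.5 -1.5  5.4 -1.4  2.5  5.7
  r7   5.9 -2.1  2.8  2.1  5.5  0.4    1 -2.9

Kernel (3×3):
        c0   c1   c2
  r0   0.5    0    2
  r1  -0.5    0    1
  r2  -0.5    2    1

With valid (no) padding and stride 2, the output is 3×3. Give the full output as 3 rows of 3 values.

Output[0,0]: The receptive field on the input at this output position is [-0.3 1.2 -2.3 / 1.8 2.4 -1.2 / 4.5 5.7 1.7]. Elementwise product with the kernel and sum: -0.3·0.5 + -2.3·2 + 1.8·-0.5 + -1.2·1 + 4.5·-0.5 + 5.7·2 + 1.7·1.
Output[0,1]: The receptive field on the input at this output position is [-2.3 1.9 -0.3 / -1.2 3.3 2.3 / 1.7 0.9 -2.8]. Elementwise product with the kernel and sum: -2.3·0.5 + -0.3·2 + -1.2·-0.5 + 2.3·1 + 1.7·-0.5 + 0.9·2 + -2.8·1.

4 -0.7 2.1
13.4 -7.2 0.7
16.35 4.45 6.35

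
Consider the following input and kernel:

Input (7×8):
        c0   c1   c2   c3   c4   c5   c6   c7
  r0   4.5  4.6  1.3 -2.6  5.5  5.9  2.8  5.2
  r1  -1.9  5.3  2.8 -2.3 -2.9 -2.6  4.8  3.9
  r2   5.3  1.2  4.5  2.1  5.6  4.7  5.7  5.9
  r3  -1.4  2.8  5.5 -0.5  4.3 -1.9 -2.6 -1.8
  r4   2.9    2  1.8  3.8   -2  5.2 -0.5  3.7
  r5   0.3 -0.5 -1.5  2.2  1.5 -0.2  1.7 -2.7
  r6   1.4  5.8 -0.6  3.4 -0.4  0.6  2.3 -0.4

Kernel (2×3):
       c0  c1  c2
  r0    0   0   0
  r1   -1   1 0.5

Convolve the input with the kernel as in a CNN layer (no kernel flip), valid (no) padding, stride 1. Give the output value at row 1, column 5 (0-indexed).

3.95

The receptive field on the input at this output position is [-2.6 4.8 3.9 / 4.7 5.7 5.9]. Elementwise product with the kernel and sum: 4.7·-1 + 5.7·1 + 5.9·0.5.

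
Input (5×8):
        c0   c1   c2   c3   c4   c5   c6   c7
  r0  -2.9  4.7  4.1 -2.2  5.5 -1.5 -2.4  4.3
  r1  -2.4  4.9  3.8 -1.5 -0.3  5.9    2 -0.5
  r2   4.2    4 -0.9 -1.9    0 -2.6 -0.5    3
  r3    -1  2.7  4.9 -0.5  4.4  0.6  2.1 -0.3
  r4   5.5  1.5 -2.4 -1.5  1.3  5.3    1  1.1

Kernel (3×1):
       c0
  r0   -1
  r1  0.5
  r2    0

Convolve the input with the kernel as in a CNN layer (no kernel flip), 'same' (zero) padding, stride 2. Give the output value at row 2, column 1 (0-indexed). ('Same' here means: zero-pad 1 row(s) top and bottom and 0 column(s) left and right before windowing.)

The receptive field on the zero-padded input at this output position is [4.9 / -2.4 / 0]. Elementwise product with the kernel and sum: 4.9·-1 + -2.4·0.5.

-6.1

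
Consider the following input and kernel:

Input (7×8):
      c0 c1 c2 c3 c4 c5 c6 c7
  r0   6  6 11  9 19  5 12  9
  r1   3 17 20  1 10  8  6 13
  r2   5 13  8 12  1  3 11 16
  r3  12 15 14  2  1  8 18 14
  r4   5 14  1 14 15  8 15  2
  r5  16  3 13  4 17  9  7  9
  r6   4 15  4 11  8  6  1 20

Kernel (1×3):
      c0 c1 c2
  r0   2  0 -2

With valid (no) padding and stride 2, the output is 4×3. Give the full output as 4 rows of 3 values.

-10 -16 14
-6 14 -20
8 -28 0
0 -8 14

Output[0,0]: The receptive field on the input at this output position is [6 6 11]. Elementwise product with the kernel and sum: 6·2 + 11·-2.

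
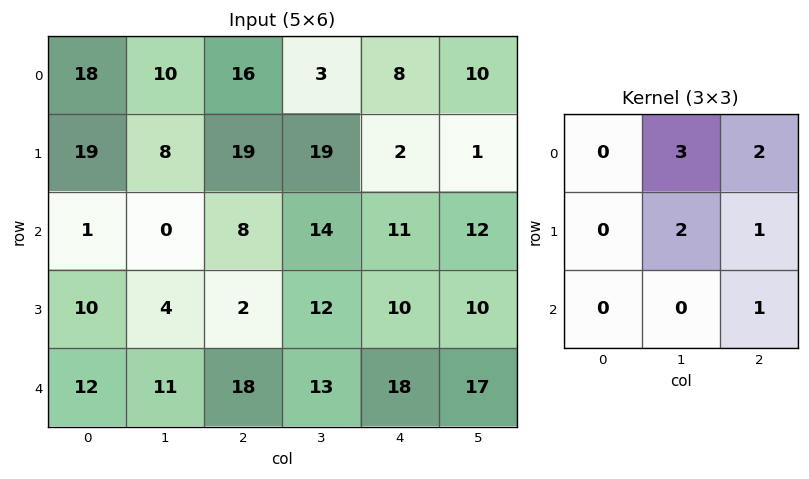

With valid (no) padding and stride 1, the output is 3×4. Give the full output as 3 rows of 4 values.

Output[0,0]: The receptive field on the input at this output position is [18 10 16 / 19 8 19 / 1 0 8]. Elementwise product with the kernel and sum: 10·3 + 16·2 + 8·2 + 19·1 + 8·1.

105 125 76 61
72 137 110 52
44 81 116 104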